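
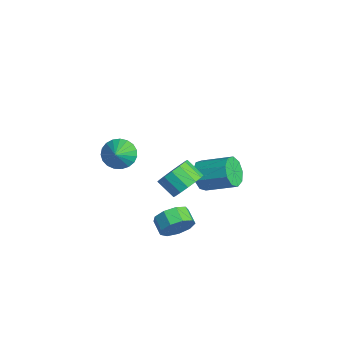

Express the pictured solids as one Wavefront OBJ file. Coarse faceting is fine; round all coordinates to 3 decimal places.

v 1.092 0.785 -2.374
v 1.641 -0.15 -2.563
v 0.777 -0.82 -1.754
v 0.228 0.115 -1.566
v 1.891 0.079 -2.105
v 1.027 -0.591 -1.297
v 1.928 0.497 -1.72
v 1.064 -0.174 -0.911
v 1.741 0.992 -1.51
v 0.876 0.321 -0.702
v 1.379 1.431 -1.532
v 0.515 0.761 -0.723
v 0.941 1.698 -1.779
v 0.077 1.028 -0.971
v 0.543 1.72 -2.186
v -0.321 1.05 -1.377
v 0.293 1.491 -2.643
v -0.571 0.821 -1.835
v 0.256 1.074 -3.029
v -0.608 0.403 -2.22
v 0.444 0.579 -3.238
v -0.421 -0.092 -2.43
v 0.805 0.139 -3.217
v -0.059 -0.531 -2.408
v 1.243 -0.128 -2.969
v 0.379 -0.798 -2.161
v 4.267 -0.818 -2.948
v 4.682 -1.345 -2.166
v 3.768 -1.45 -1.751
v 3.353 -0.922 -2.532
v 4.673 -0.657 -2.014
v 3.758 -0.762 -1.599
v 4.473 -0.044 -2.299
v 3.559 -0.149 -1.884
v 4.177 0.207 -2.887
v 3.263 0.102 -2.472
v 3.924 -0.022 -3.504
v 3.009 -0.126 -3.088
v 3.831 -0.622 -3.86
v 2.916 -0.727 -3.445
v 3.942 -1.314 -3.789
v 3.027 -1.419 -3.374
v 4.206 -1.774 -3.325
v 3.291 -1.879 -2.91
v 4.498 -1.786 -2.684
v 3.583 -1.891 -2.269
v 2.987 -3.65 2.958
v 3.591 -2.99 2.584
v 4.153 -4.17 3.922
v 3.426 -2.788 2.892
v 3.186 -2.735 3.211
v 2.911 -2.84 3.487
v 2.649 -3.086 3.671
v 2.446 -3.429 3.732
v 2.336 -3.81 3.659
v 2.339 -4.164 3.465
v 2.454 -4.428 3.183
v 2.661 -4.558 2.862
v 2.924 -4.532 2.558
v 3.199 -4.352 2.323
v 3.436 -4.051 2.198
v 3.596 -3.681 2.204
v 3.651 -3.306 2.34
v -1.375 2.37 -3.826
v -0.757 2.401 -4.674
v 0.334 3.941 -3.822
v -0.285 3.91 -2.974
v -1.315 2.844 -4.761
v -0.225 4.384 -3.909
v -1.901 3.066 -4.41
v -0.811 4.606 -3.559
v -2.242 2.962 -3.786
v -1.151 4.502 -2.935
v -2.176 2.581 -3.181
v -1.086 4.121 -2.329
v -1.736 2.101 -2.877
v -0.646 3.641 -2.026
v -1.127 1.747 -3.017
v -0.037 3.287 -2.166
v -0.634 1.685 -3.536
v 0.456 3.225 -2.684
v -0.488 1.943 -4.19
v 0.603 3.483 -3.339
f 2 1 5
f 2 5 3
f 3 5 6
f 3 6 4
f 5 1 7
f 5 7 6
f 6 7 8
f 6 8 4
f 7 1 9
f 7 9 8
f 8 9 10
f 8 10 4
f 9 1 11
f 9 11 10
f 10 11 12
f 10 12 4
f 11 1 13
f 11 13 12
f 12 13 14
f 12 14 4
f 13 1 15
f 13 15 14
f 14 15 16
f 14 16 4
f 15 1 17
f 15 17 16
f 16 17 18
f 16 18 4
f 17 1 19
f 17 19 18
f 18 19 20
f 18 20 4
f 19 1 21
f 19 21 20
f 20 21 22
f 20 22 4
f 21 1 23
f 21 23 22
f 22 23 24
f 22 24 4
f 23 1 25
f 23 25 24
f 24 25 26
f 24 26 4
f 25 1 2
f 25 2 26
f 26 2 3
f 26 3 4
f 28 27 31
f 28 31 29
f 29 31 32
f 29 32 30
f 31 27 33
f 31 33 32
f 32 33 34
f 32 34 30
f 33 27 35
f 33 35 34
f 34 35 36
f 34 36 30
f 35 27 37
f 35 37 36
f 36 37 38
f 36 38 30
f 37 27 39
f 37 39 38
f 38 39 40
f 38 40 30
f 39 27 41
f 39 41 40
f 40 41 42
f 40 42 30
f 41 27 43
f 41 43 42
f 42 43 44
f 42 44 30
f 43 27 45
f 43 45 44
f 44 45 46
f 44 46 30
f 45 27 28
f 45 28 46
f 46 28 29
f 46 29 30
f 48 47 50
f 48 50 49
f 50 47 51
f 50 51 49
f 51 47 52
f 51 52 49
f 52 47 53
f 52 53 49
f 53 47 54
f 53 54 49
f 54 47 55
f 54 55 49
f 55 47 56
f 55 56 49
f 56 47 57
f 56 57 49
f 57 47 58
f 57 58 49
f 58 47 59
f 58 59 49
f 59 47 60
f 59 60 49
f 60 47 61
f 60 61 49
f 61 47 62
f 61 62 49
f 62 47 63
f 62 63 49
f 63 47 48
f 63 48 49
f 65 64 68
f 65 68 66
f 66 68 69
f 66 69 67
f 68 64 70
f 68 70 69
f 69 70 71
f 69 71 67
f 70 64 72
f 70 72 71
f 71 72 73
f 71 73 67
f 72 64 74
f 72 74 73
f 73 74 75
f 73 75 67
f 74 64 76
f 74 76 75
f 75 76 77
f 75 77 67
f 76 64 78
f 76 78 77
f 77 78 79
f 77 79 67
f 78 64 80
f 78 80 79
f 79 80 81
f 79 81 67
f 80 64 82
f 80 82 81
f 81 82 83
f 81 83 67
f 82 64 65
f 82 65 83
f 83 65 66
f 83 66 67



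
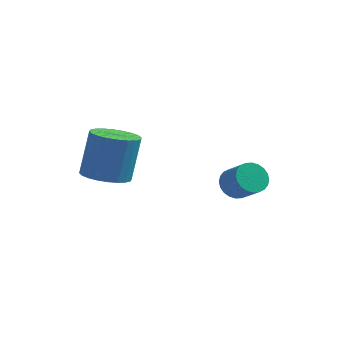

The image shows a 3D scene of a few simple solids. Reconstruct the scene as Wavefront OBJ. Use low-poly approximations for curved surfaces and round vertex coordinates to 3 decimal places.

v -0.732 -4.17 -0.783
v 0.064 -4.193 -0.86
v 0.228 -3.673 0.687
v -0.568 -3.65 0.763
v 0.002 -3.902 -0.952
v 0.166 -3.381 0.595
v -0.171 -3.65 -1.018
v -0.007 -3.13 0.529
v -0.43 -3.479 -1.048
v -0.266 -2.958 0.498
v -0.735 -3.412 -1.038
v -0.571 -2.891 0.508
v -1.039 -3.461 -0.99
v -0.875 -2.94 0.557
v -1.297 -3.618 -0.909
v -1.133 -3.097 0.637
v -1.468 -3.859 -0.81
v -1.304 -3.338 0.736
v -1.528 -4.147 -0.707
v -1.364 -3.627 0.84
v -1.466 -4.439 -0.615
v -1.302 -3.918 0.932
v -1.293 -4.69 -0.549
v -1.129 -4.17 0.998
v -1.034 -4.862 -0.518
v -0.87 -4.341 1.028
v -0.729 -4.929 -0.528
v -0.565 -4.408 1.018
v -0.425 -4.88 -0.577
v -0.261 -4.359 0.97
v -0.167 -4.723 -0.657
v -0.003 -4.202 0.889
v 0.004 -4.482 -0.756
v 0.168 -3.961 0.79
v 2.472 -0.898 -2.49
v 2.874 -0.957 -2.931
v 3.53 -1.421 -2.272
v 3.128 -1.362 -1.83
v 2.933 -0.748 -2.843
v 3.589 -1.212 -2.184
v 2.922 -0.562 -2.702
v 3.578 -1.026 -2.042
v 2.842 -0.428 -2.528
v 3.499 -0.891 -1.868
v 2.706 -0.364 -2.348
v 3.363 -0.828 -1.688
v 2.534 -0.382 -2.19
v 3.191 -0.846 -1.53
v 2.353 -0.479 -2.077
v 3.01 -0.943 -1.418
v 2.19 -0.639 -2.028
v 2.847 -1.103 -1.368
v 2.07 -0.839 -2.048
v 2.726 -1.303 -1.389
v 2.011 -1.048 -2.136
v 2.667 -1.512 -1.477
v 2.022 -1.234 -2.278
v 2.678 -1.698 -1.618
v 2.101 -1.369 -2.452
v 2.758 -1.832 -1.792
v 2.237 -1.432 -2.632
v 2.894 -1.896 -1.972
v 2.409 -1.414 -2.79
v 3.066 -1.878 -2.13
v 2.59 -1.317 -2.902
v 3.247 -1.781 -2.243
v 2.753 -1.157 -2.952
v 3.41 -1.621 -2.292
f 2 1 5
f 2 5 3
f 3 5 6
f 3 6 4
f 5 1 7
f 5 7 6
f 6 7 8
f 6 8 4
f 7 1 9
f 7 9 8
f 8 9 10
f 8 10 4
f 9 1 11
f 9 11 10
f 10 11 12
f 10 12 4
f 11 1 13
f 11 13 12
f 12 13 14
f 12 14 4
f 13 1 15
f 13 15 14
f 14 15 16
f 14 16 4
f 15 1 17
f 15 17 16
f 16 17 18
f 16 18 4
f 17 1 19
f 17 19 18
f 18 19 20
f 18 20 4
f 19 1 21
f 19 21 20
f 20 21 22
f 20 22 4
f 21 1 23
f 21 23 22
f 22 23 24
f 22 24 4
f 23 1 25
f 23 25 24
f 24 25 26
f 24 26 4
f 25 1 27
f 25 27 26
f 26 27 28
f 26 28 4
f 27 1 29
f 27 29 28
f 28 29 30
f 28 30 4
f 29 1 31
f 29 31 30
f 30 31 32
f 30 32 4
f 31 1 33
f 31 33 32
f 32 33 34
f 32 34 4
f 33 1 2
f 33 2 34
f 34 2 3
f 34 3 4
f 36 35 39
f 36 39 37
f 37 39 40
f 37 40 38
f 39 35 41
f 39 41 40
f 40 41 42
f 40 42 38
f 41 35 43
f 41 43 42
f 42 43 44
f 42 44 38
f 43 35 45
f 43 45 44
f 44 45 46
f 44 46 38
f 45 35 47
f 45 47 46
f 46 47 48
f 46 48 38
f 47 35 49
f 47 49 48
f 48 49 50
f 48 50 38
f 49 35 51
f 49 51 50
f 50 51 52
f 50 52 38
f 51 35 53
f 51 53 52
f 52 53 54
f 52 54 38
f 53 35 55
f 53 55 54
f 54 55 56
f 54 56 38
f 55 35 57
f 55 57 56
f 56 57 58
f 56 58 38
f 57 35 59
f 57 59 58
f 58 59 60
f 58 60 38
f 59 35 61
f 59 61 60
f 60 61 62
f 60 62 38
f 61 35 63
f 61 63 62
f 62 63 64
f 62 64 38
f 63 35 65
f 63 65 64
f 64 65 66
f 64 66 38
f 65 35 67
f 65 67 66
f 66 67 68
f 66 68 38
f 67 35 36
f 67 36 68
f 68 36 37
f 68 37 38



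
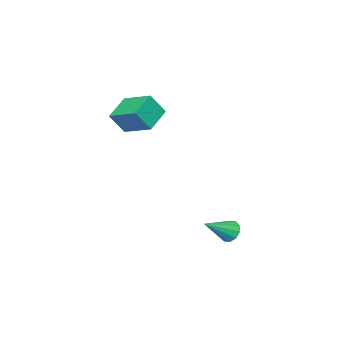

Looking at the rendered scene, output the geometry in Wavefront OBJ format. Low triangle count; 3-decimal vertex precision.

v 0.329 -2.199 0.946
v 0.904 -2.625 2.031
v 0.34 -0.605 1.566
v 0.915 -1.032 2.651
v 1.665 -1.968 0.329
v 2.24 -2.395 1.414
v 1.676 -0.375 0.949
v 2.251 -0.801 2.034
v 1.278 3.886 -4.426
v 1.608 3.811 -4.958
v 2.622 3.454 -3.534
v 1.649 4.181 -4.842
v 1.548 4.437 -4.567
v 1.345 4.483 -4.238
v 1.116 4.301 -3.981
v 0.949 3.96 -3.895
v 0.907 3.591 -4.011
v 1.008 3.334 -4.286
v 1.211 3.288 -4.615
v 1.441 3.471 -4.872
f 2 4 1
f 5 2 1
f 1 4 3
f 3 5 1
f 2 8 4
f 6 2 5
f 6 8 2
f 4 8 3
f 7 5 3
f 3 8 7
f 7 6 5
f 8 6 7
f 10 9 12
f 10 12 11
f 12 9 13
f 12 13 11
f 13 9 14
f 13 14 11
f 14 9 15
f 14 15 11
f 15 9 16
f 15 16 11
f 16 9 17
f 16 17 11
f 17 9 18
f 17 18 11
f 18 9 19
f 18 19 11
f 19 9 20
f 19 20 11
f 20 9 10
f 20 10 11



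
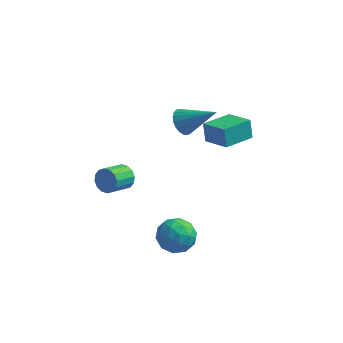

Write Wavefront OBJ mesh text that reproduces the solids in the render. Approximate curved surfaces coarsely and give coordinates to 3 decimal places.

v -2.028 3.168 -0.171
v -1.584 3.026 -0.796
v -0.352 3.192 1.011
v -1.592 3.35 -0.792
v -1.675 3.643 -0.68
v -1.819 3.854 -0.48
v -1.999 3.946 -0.226
v -2.184 3.904 0.037
v -2.342 3.734 0.264
v -2.446 3.467 0.416
v -2.477 3.148 0.467
v -2.43 2.833 0.407
v -2.314 2.575 0.247
v -2.148 2.421 0.016
v -1.962 2.395 -0.249
v -1.787 2.503 -0.499
v -1.653 2.726 -0.693
v -3.505 -1.261 -0.904
v -3.081 -1.217 -0.361
v -3.571 -2.256 0.106
v -3.995 -2.299 -0.436
v -3.373 -1.036 -0.265
v -3.864 -2.074 0.202
v -3.701 -0.915 -0.34
v -4.191 -1.953 0.127
v -3.976 -0.886 -0.566
v -4.466 -1.925 -0.099
v -4.125 -0.958 -0.882
v -4.615 -1.997 -0.415
v -4.107 -1.111 -1.205
v -4.598 -2.15 -0.738
v -3.929 -1.304 -1.446
v -4.419 -2.343 -0.979
v -3.636 -1.486 -1.542
v -4.127 -2.524 -1.075
v -3.309 -1.607 -1.467
v -3.799 -2.645 -1
v -3.034 -1.635 -1.241
v -3.524 -2.674 -0.774
v -2.885 -1.563 -0.925
v -3.375 -2.602 -0.458
v -2.902 -1.41 -0.602
v -3.393 -2.449 -0.135
v -0.063 -2.462 -2.134
v 0.567 -2.952 -2.752
v -1.327 -2.908 -3.068
v -0.697 -3.398 -3.686
v -0.861 -3.746 -2.753
v -0.08 -3.471 -2.176
v -0.68 -2.389 -3.644
v 0.101 -2.114 -3.067
v 0.185 -2.907 -3.685
v 0.074 -3.746 -3.135
v -0.834 -2.114 -2.685
v -0.945 -2.953 -2.135
v 0.363 -2.668 -2.361
v -1.123 -3.192 -3.459
v -1.219 -3.397 -2.911
v -0.849 -3.685 -3.274
v -0.017 -2.973 -2.022
v 0.353 -3.261 -2.385
v -0.486 -3.727 -2.386
v -1.113 -2.599 -3.435
v -0.743 -2.887 -3.798
v 0.089 -2.175 -2.546
v 0.459 -2.463 -2.909
v -0.274 -2.133 -3.434
v 0.509 -2.93 -3.273
v -0.234 -3.191 -3.822
v -0.224 -2.599 -3.797
v 0.235 -2.437 -3.458
v 0.443 -3.422 -2.949
v -0.299 -3.684 -3.498
v -0.396 -3.889 -2.95
v 0.063 -3.727 -2.61
v 0.219 -3.396 -3.498
v -0.461 -2.176 -2.322
v -1.203 -2.438 -2.871
v -0.823 -2.133 -3.21
v -0.364 -1.971 -2.87
v -0.526 -2.669 -1.998
v -1.269 -2.93 -2.547
v -0.995 -3.423 -2.362
v -0.536 -3.261 -2.023
v -0.979 -2.464 -2.322
v 1.062 0.06 1.433
v 0.854 0.348 2.421
v -0.144 0.728 0.983
v -0.352 1.016 1.971
v 1.912 1.444 1.209
v 1.704 1.732 2.197
v 0.706 2.112 0.759
v 0.498 2.4 1.747
f 2 1 4
f 2 4 3
f 4 1 5
f 4 5 3
f 5 1 6
f 5 6 3
f 6 1 7
f 6 7 3
f 7 1 8
f 7 8 3
f 8 1 9
f 8 9 3
f 9 1 10
f 9 10 3
f 10 1 11
f 10 11 3
f 11 1 12
f 11 12 3
f 12 1 13
f 12 13 3
f 13 1 14
f 13 14 3
f 14 1 15
f 14 15 3
f 15 1 16
f 15 16 3
f 16 1 17
f 16 17 3
f 17 1 2
f 17 2 3
f 19 18 22
f 19 22 20
f 20 22 23
f 20 23 21
f 22 18 24
f 22 24 23
f 23 24 25
f 23 25 21
f 24 18 26
f 24 26 25
f 25 26 27
f 25 27 21
f 26 18 28
f 26 28 27
f 27 28 29
f 27 29 21
f 28 18 30
f 28 30 29
f 29 30 31
f 29 31 21
f 30 18 32
f 30 32 31
f 31 32 33
f 31 33 21
f 32 18 34
f 32 34 33
f 33 34 35
f 33 35 21
f 34 18 36
f 34 36 35
f 35 36 37
f 35 37 21
f 36 18 38
f 36 38 37
f 37 38 39
f 37 39 21
f 38 18 40
f 38 40 39
f 39 40 41
f 39 41 21
f 40 18 42
f 40 42 41
f 41 42 43
f 41 43 21
f 42 18 19
f 42 19 43
f 43 19 20
f 43 20 21
f 44 81 60
f 81 55 84
f 60 84 49
f 81 84 60
f 44 60 56
f 60 49 61
f 56 61 45
f 60 61 56
f 44 56 65
f 56 45 66
f 65 66 51
f 56 66 65
f 44 65 77
f 65 51 80
f 77 80 54
f 65 80 77
f 44 77 81
f 77 54 85
f 81 85 55
f 77 85 81
f 45 61 72
f 61 49 75
f 72 75 53
f 61 75 72
f 49 84 62
f 84 55 83
f 62 83 48
f 84 83 62
f 55 85 82
f 85 54 78
f 82 78 46
f 85 78 82
f 54 80 79
f 80 51 67
f 79 67 50
f 80 67 79
f 51 66 71
f 66 45 68
f 71 68 52
f 66 68 71
f 47 73 59
f 73 53 74
f 59 74 48
f 73 74 59
f 47 59 57
f 59 48 58
f 57 58 46
f 59 58 57
f 47 57 64
f 57 46 63
f 64 63 50
f 57 63 64
f 47 64 69
f 64 50 70
f 69 70 52
f 64 70 69
f 47 69 73
f 69 52 76
f 73 76 53
f 69 76 73
f 48 74 62
f 74 53 75
f 62 75 49
f 74 75 62
f 46 58 82
f 58 48 83
f 82 83 55
f 58 83 82
f 50 63 79
f 63 46 78
f 79 78 54
f 63 78 79
f 52 70 71
f 70 50 67
f 71 67 51
f 70 67 71
f 53 76 72
f 76 52 68
f 72 68 45
f 76 68 72
f 87 89 86
f 90 87 86
f 86 89 88
f 88 90 86
f 87 93 89
f 91 87 90
f 91 93 87
f 89 93 88
f 92 90 88
f 88 93 92
f 92 91 90
f 93 91 92



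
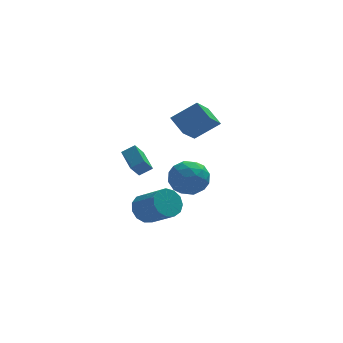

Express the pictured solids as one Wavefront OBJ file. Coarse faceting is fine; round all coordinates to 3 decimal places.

v -2.19 1.182 -0.691
v -2.685 0.8 0.09
v -2.451 2.476 -0.223
v -2.946 2.094 0.557
v -1.494 1.166 -0.257
v -1.989 0.784 0.523
v -1.755 2.46 0.21
v -2.25 2.078 0.991
v -1.859 1.117 -3.124
v -1.146 1.682 -3.096
v -0.227 0.467 -2.028
v -0.941 -0.097 -2.056
v -1.444 1.806 -2.698
v -0.526 0.591 -1.63
v -1.874 1.712 -2.435
v -0.956 0.497 -1.367
v -2.299 1.429 -2.391
v -1.381 0.214 -1.323
v -2.585 1.047 -2.58
v -1.667 -0.168 -1.512
v -2.64 0.688 -2.941
v -1.722 -0.527 -1.873
v -2.447 0.465 -3.361
v -1.529 -0.75 -2.293
v -2.068 0.449 -3.705
v -1.149 -0.766 -2.637
v -1.622 0.646 -3.865
v -0.704 -0.569 -2.797
v -1.251 0.992 -3.789
v -0.333 -0.223 -2.722
v -1.074 1.378 -3.503
v -0.156 0.163 -2.435
v -0.281 -0.132 -0.471
v 0.761 -0.367 -0.153
v -0.881 -1.573 0.433
v 0.161 -1.808 0.751
v -0.356 -0.907 1.156
v 0.016 -0.017 0.598
v -0.136 -1.923 -0.318
v 0.236 -1.033 -0.876
v 0.851 -1.474 -0.058
v 0.715 -0.846 0.852
v -0.835 -1.094 -0.572
v -0.971 -0.466 0.338
v 0.293 -0.123 -0.391
v -0.413 -1.817 0.671
v -0.716 -1.287 0.909
v -0.104 -1.426 1.096
v -0.145 0.083 0.05
v 0.467 -0.056 0.237
v -0.189 -0.373 1.006
v -0.587 -1.884 0.043
v 0.025 -2.023 0.23
v -0.016 -0.514 -0.816
v 0.596 -0.653 -0.629
v 0.069 -1.567 -0.726
v 0.958 -0.912 -0.149
v 0.605 -1.759 0.382
v 0.431 -1.827 -0.246
v 0.649 -1.303 -0.574
v 0.878 -0.543 0.387
v 0.525 -1.39 0.918
v 0.222 -0.86 1.156
v 0.44 -0.337 0.828
v 0.931 -1.194 0.442
v -0.645 -0.55 -0.638
v -0.998 -1.397 -0.107
v -0.56 -1.603 -0.548
v -0.342 -1.08 -0.876
v -0.725 -0.181 -0.102
v -1.078 -1.028 0.429
v -0.769 -0.637 0.854
v -0.551 -0.113 0.526
v -1.051 -0.746 -0.162
v 1.134 -0.085 3.759
v 0.656 0.772 4.431
v -0.2 -0.093 2.821
v -0.678 0.764 3.494
v 1.978 1.336 2.546
v 1.5 2.193 3.219
v 0.644 1.328 1.609
v 0.166 2.185 2.281
f 2 4 1
f 5 2 1
f 1 4 3
f 3 5 1
f 2 8 4
f 6 2 5
f 6 8 2
f 4 8 3
f 7 5 3
f 3 8 7
f 7 6 5
f 8 6 7
f 10 9 13
f 10 13 11
f 11 13 14
f 11 14 12
f 13 9 15
f 13 15 14
f 14 15 16
f 14 16 12
f 15 9 17
f 15 17 16
f 16 17 18
f 16 18 12
f 17 9 19
f 17 19 18
f 18 19 20
f 18 20 12
f 19 9 21
f 19 21 20
f 20 21 22
f 20 22 12
f 21 9 23
f 21 23 22
f 22 23 24
f 22 24 12
f 23 9 25
f 23 25 24
f 24 25 26
f 24 26 12
f 25 9 27
f 25 27 26
f 26 27 28
f 26 28 12
f 27 9 29
f 27 29 28
f 28 29 30
f 28 30 12
f 29 9 31
f 29 31 30
f 30 31 32
f 30 32 12
f 31 9 10
f 31 10 32
f 32 10 11
f 32 11 12
f 33 70 49
f 70 44 73
f 49 73 38
f 70 73 49
f 33 49 45
f 49 38 50
f 45 50 34
f 49 50 45
f 33 45 54
f 45 34 55
f 54 55 40
f 45 55 54
f 33 54 66
f 54 40 69
f 66 69 43
f 54 69 66
f 33 66 70
f 66 43 74
f 70 74 44
f 66 74 70
f 34 50 61
f 50 38 64
f 61 64 42
f 50 64 61
f 38 73 51
f 73 44 72
f 51 72 37
f 73 72 51
f 44 74 71
f 74 43 67
f 71 67 35
f 74 67 71
f 43 69 68
f 69 40 56
f 68 56 39
f 69 56 68
f 40 55 60
f 55 34 57
f 60 57 41
f 55 57 60
f 36 62 48
f 62 42 63
f 48 63 37
f 62 63 48
f 36 48 46
f 48 37 47
f 46 47 35
f 48 47 46
f 36 46 53
f 46 35 52
f 53 52 39
f 46 52 53
f 36 53 58
f 53 39 59
f 58 59 41
f 53 59 58
f 36 58 62
f 58 41 65
f 62 65 42
f 58 65 62
f 37 63 51
f 63 42 64
f 51 64 38
f 63 64 51
f 35 47 71
f 47 37 72
f 71 72 44
f 47 72 71
f 39 52 68
f 52 35 67
f 68 67 43
f 52 67 68
f 41 59 60
f 59 39 56
f 60 56 40
f 59 56 60
f 42 65 61
f 65 41 57
f 61 57 34
f 65 57 61
f 76 78 75
f 79 76 75
f 75 78 77
f 77 79 75
f 76 82 78
f 80 76 79
f 80 82 76
f 78 82 77
f 81 79 77
f 77 82 81
f 81 80 79
f 82 80 81



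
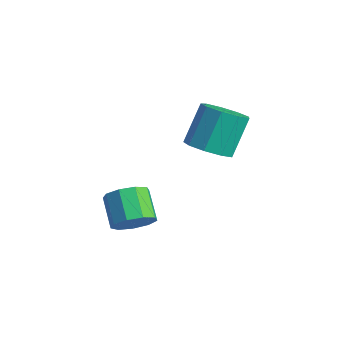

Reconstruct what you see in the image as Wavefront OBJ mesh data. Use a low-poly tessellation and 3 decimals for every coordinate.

v 2.256 -2.292 -3.004
v 2.868 -2.248 -2.24
v 1.657 -1.845 -1.292
v 1.044 -1.888 -2.056
v 2.833 -1.65 -2.54
v 1.621 -1.246 -1.592
v 2.527 -1.351 -3.057
v 1.316 -0.948 -2.109
v 2.095 -1.493 -3.549
v 0.883 -1.09 -2.601
v 1.738 -2.009 -3.786
v 0.526 -1.605 -2.838
v 1.623 -2.656 -3.657
v 0.412 -2.253 -2.71
v 1.804 -3.133 -3.223
v 0.593 -2.73 -2.275
v 2.197 -3.217 -2.686
v 0.985 -2.813 -1.738
v 2.617 -2.867 -2.298
v 1.405 -2.464 -1.35
v 3.007 0.82 0.747
v 3.944 1.32 0.624
v 3.591 2.401 2.33
v 2.653 1.9 2.453
v 3.416 1.691 0.28
v 3.063 2.772 1.985
v 2.696 1.654 0.154
v 2.343 2.735 1.86
v 2.121 1.227 0.306
v 1.768 2.308 2.011
v 1.961 0.609 0.664
v 1.608 1.69 2.37
v 2.29 0.09 1.061
v 1.937 1.171 2.767
v 2.954 -0.088 1.311
v 2.601 0.993 3.017
v 3.643 0.159 1.298
v 3.29 1.24 3.003
v 4.034 0.715 1.026
v 3.681 1.796 2.732
f 2 1 5
f 2 5 3
f 3 5 6
f 3 6 4
f 5 1 7
f 5 7 6
f 6 7 8
f 6 8 4
f 7 1 9
f 7 9 8
f 8 9 10
f 8 10 4
f 9 1 11
f 9 11 10
f 10 11 12
f 10 12 4
f 11 1 13
f 11 13 12
f 12 13 14
f 12 14 4
f 13 1 15
f 13 15 14
f 14 15 16
f 14 16 4
f 15 1 17
f 15 17 16
f 16 17 18
f 16 18 4
f 17 1 19
f 17 19 18
f 18 19 20
f 18 20 4
f 19 1 2
f 19 2 20
f 20 2 3
f 20 3 4
f 22 21 25
f 22 25 23
f 23 25 26
f 23 26 24
f 25 21 27
f 25 27 26
f 26 27 28
f 26 28 24
f 27 21 29
f 27 29 28
f 28 29 30
f 28 30 24
f 29 21 31
f 29 31 30
f 30 31 32
f 30 32 24
f 31 21 33
f 31 33 32
f 32 33 34
f 32 34 24
f 33 21 35
f 33 35 34
f 34 35 36
f 34 36 24
f 35 21 37
f 35 37 36
f 36 37 38
f 36 38 24
f 37 21 39
f 37 39 38
f 38 39 40
f 38 40 24
f 39 21 22
f 39 22 40
f 40 22 23
f 40 23 24



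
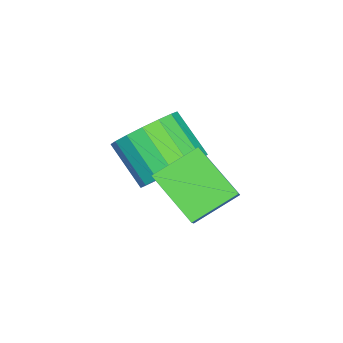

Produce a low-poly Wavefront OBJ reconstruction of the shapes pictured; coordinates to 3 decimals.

v 0.71 -2.623 -2.331
v 1.073 -2.112 -1.539
v 0.434 -3.146 -0.578
v 0.07 -3.657 -1.369
v 0.639 -1.914 -1.615
v -0 -2.948 -0.654
v 0.221 -1.878 -1.854
v -0.419 -2.913 -0.893
v -0.085 -2.013 -2.203
v -0.725 -3.047 -1.242
v -0.209 -2.288 -2.581
v -0.849 -3.322 -1.62
v -0.123 -2.639 -2.902
v -0.762 -3.673 -1.941
v 0.154 -2.987 -3.092
v -0.485 -4.021 -2.131
v 0.559 -3.251 -3.107
v -0.081 -4.285 -2.146
v 0.998 -3.371 -2.944
v 0.358 -4.406 -1.983
v 1.371 -3.32 -2.641
v 0.731 -4.355 -1.68
v 1.593 -3.109 -2.267
v 0.953 -4.144 -1.306
v 1.612 -2.787 -1.907
v 0.972 -3.821 -0.946
v 1.425 -2.427 -1.644
v 0.785 -3.462 -0.683
v 2.845 -1.426 -2.181
v 2.164 -2.678 -1.292
v 1.974 -0.501 -1.547
v 1.292 -1.753 -0.658
v 3.408 -1.307 -1.582
v 2.726 -2.559 -0.693
v 2.536 -0.382 -0.948
v 1.855 -1.634 -0.059
f 2 1 5
f 2 5 3
f 3 5 6
f 3 6 4
f 5 1 7
f 5 7 6
f 6 7 8
f 6 8 4
f 7 1 9
f 7 9 8
f 8 9 10
f 8 10 4
f 9 1 11
f 9 11 10
f 10 11 12
f 10 12 4
f 11 1 13
f 11 13 12
f 12 13 14
f 12 14 4
f 13 1 15
f 13 15 14
f 14 15 16
f 14 16 4
f 15 1 17
f 15 17 16
f 16 17 18
f 16 18 4
f 17 1 19
f 17 19 18
f 18 19 20
f 18 20 4
f 19 1 21
f 19 21 20
f 20 21 22
f 20 22 4
f 21 1 23
f 21 23 22
f 22 23 24
f 22 24 4
f 23 1 25
f 23 25 24
f 24 25 26
f 24 26 4
f 25 1 27
f 25 27 26
f 26 27 28
f 26 28 4
f 27 1 2
f 27 2 28
f 28 2 3
f 28 3 4
f 30 32 29
f 33 30 29
f 29 32 31
f 31 33 29
f 30 36 32
f 34 30 33
f 34 36 30
f 32 36 31
f 35 33 31
f 31 36 35
f 35 34 33
f 36 34 35



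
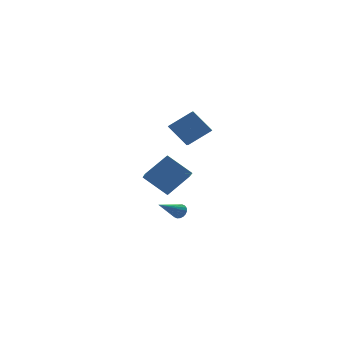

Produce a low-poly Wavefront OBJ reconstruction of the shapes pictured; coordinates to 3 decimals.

v -4.981 -1.14 -0.652
v -5.042 -2.141 0.025
v -3.505 -0.472 0.469
v -3.566 -1.473 1.146
v -3.674 -2.027 -1.846
v -3.735 -3.028 -1.169
v -2.198 -1.359 -0.725
v -2.259 -2.36 -0.048
v -2.418 0.453 -4.394
v -2.213 0.678 -3.924
v -3.902 -0.473 -3.306
v -2.377 0.849 -4.001
v -2.548 0.942 -4.155
v -2.694 0.939 -4.357
v -2.786 0.839 -4.567
v -2.804 0.662 -4.742
v -2.746 0.445 -4.848
v -2.623 0.228 -4.865
v -2.46 0.057 -4.788
v -2.288 -0.037 -4.633
v -2.142 -0.033 -4.431
v -2.051 0.067 -4.222
v -2.032 0.243 -4.047
v -2.09 0.461 -3.94
v -3.745 -2.744 4.027
v -2.289 -2.611 5.026
v -3.39 -0.782 3.249
v -1.935 -0.649 4.247
v -2.765 -3.451 2.693
v -1.31 -3.318 3.691
v -2.411 -1.489 1.914
v -0.955 -1.356 2.913
f 2 4 1
f 5 2 1
f 1 4 3
f 3 5 1
f 2 8 4
f 6 2 5
f 6 8 2
f 4 8 3
f 7 5 3
f 3 8 7
f 7 6 5
f 8 6 7
f 10 9 12
f 10 12 11
f 12 9 13
f 12 13 11
f 13 9 14
f 13 14 11
f 14 9 15
f 14 15 11
f 15 9 16
f 15 16 11
f 16 9 17
f 16 17 11
f 17 9 18
f 17 18 11
f 18 9 19
f 18 19 11
f 19 9 20
f 19 20 11
f 20 9 21
f 20 21 11
f 21 9 22
f 21 22 11
f 22 9 23
f 22 23 11
f 23 9 24
f 23 24 11
f 24 9 10
f 24 10 11
f 26 28 25
f 29 26 25
f 25 28 27
f 27 29 25
f 26 32 28
f 30 26 29
f 30 32 26
f 28 32 27
f 31 29 27
f 27 32 31
f 31 30 29
f 32 30 31



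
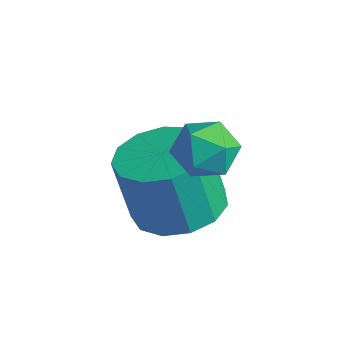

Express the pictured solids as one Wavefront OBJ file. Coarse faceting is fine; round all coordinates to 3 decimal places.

v -0.45 -2.733 3.431
v 0.029 -3.046 3.698
v -1.049 -2.974 4.222
v -0.57 -3.287 4.489
v -0.55 -2.658 4.444
v -0.18 -2.509 3.955
v -0.84 -3.511 3.965
v -0.47 -3.362 3.476
v -0.212 -3.526 4.028
v -0.033 -2.999 4.324
v -0.987 -3.021 3.596
v -0.808 -2.494 3.892
v -1.123 -3.034 1.887
v -0.467 -2.518 2.096
v -0.782 -2.67 3.462
v -1.437 -3.186 3.253
v -0.854 -2.231 2.039
v -1.168 -2.384 3.405
v -1.326 -2.199 1.933
v -1.64 -2.352 3.299
v -1.733 -2.433 1.814
v -2.048 -2.585 3.18
v -1.947 -2.857 1.717
v -2.261 -3.009 3.083
v -1.899 -3.337 1.674
v -2.213 -3.49 3.04
v -1.604 -3.721 1.699
v -1.919 -3.874 3.065
v -1.157 -3.887 1.784
v -1.472 -4.039 3.15
v -0.699 -3.782 1.901
v -1.013 -3.934 3.267
v -0.375 -3.439 2.014
v -0.69 -3.592 3.38
v -0.289 -2.968 2.086
v -0.603 -3.121 3.452
f 1 12 6
f 1 6 2
f 1 2 8
f 1 8 11
f 1 11 12
f 2 6 10
f 6 12 5
f 12 11 3
f 11 8 7
f 8 2 9
f 4 10 5
f 4 5 3
f 4 3 7
f 4 7 9
f 4 9 10
f 5 10 6
f 3 5 12
f 7 3 11
f 9 7 8
f 10 9 2
f 14 13 17
f 14 17 15
f 15 17 18
f 15 18 16
f 17 13 19
f 17 19 18
f 18 19 20
f 18 20 16
f 19 13 21
f 19 21 20
f 20 21 22
f 20 22 16
f 21 13 23
f 21 23 22
f 22 23 24
f 22 24 16
f 23 13 25
f 23 25 24
f 24 25 26
f 24 26 16
f 25 13 27
f 25 27 26
f 26 27 28
f 26 28 16
f 27 13 29
f 27 29 28
f 28 29 30
f 28 30 16
f 29 13 31
f 29 31 30
f 30 31 32
f 30 32 16
f 31 13 33
f 31 33 32
f 32 33 34
f 32 34 16
f 33 13 35
f 33 35 34
f 34 35 36
f 34 36 16
f 35 13 14
f 35 14 36
f 36 14 15
f 36 15 16



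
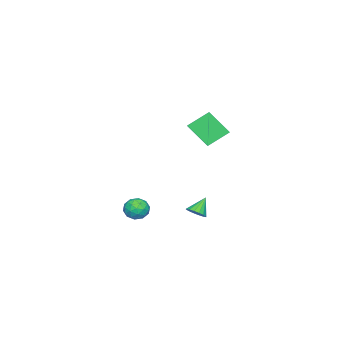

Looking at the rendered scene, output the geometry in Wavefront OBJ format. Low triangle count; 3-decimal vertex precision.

v -2.368 1.384 -2.785
v -2.01 1.729 -2.551
v -3.052 1.556 -1.995
v -2.153 1.884 -2.709
v -2.345 1.924 -2.884
v -2.543 1.841 -3.037
v -2.7 1.652 -3.132
v -2.782 1.402 -3.147
v -2.768 1.148 -3.08
v -2.663 0.948 -2.946
v -2.49 0.848 -2.774
v -2.289 0.87 -2.605
v -2.106 1.01 -2.478
v -1.984 1.236 -2.421
v -1.949 1.495 -2.447
v -3.009 -1.553 -3.558
v -2.559 -1.871 -3.997
v -3.401 -2.569 -3.223
v -2.951 -2.887 -3.662
v -2.709 -2.549 -3.094
v -2.467 -1.921 -3.3
v -3.493 -2.519 -3.92
v -3.251 -1.891 -4.126
v -2.859 -2.468 -4.221
v -2.373 -2.486 -3.71
v -3.587 -1.954 -3.51
v -3.101 -1.972 -2.999
v -2.75 -1.622 -3.807
v -3.21 -2.818 -3.413
v -3.068 -2.619 -3.079
v -2.803 -2.806 -3.337
v -2.695 -1.652 -3.397
v -2.431 -1.839 -3.655
v -2.519 -2.238 -3.124
v -3.529 -2.601 -3.565
v -3.265 -2.788 -3.823
v -3.157 -1.634 -3.883
v -2.892 -1.821 -4.141
v -3.441 -2.202 -4.096
v -2.661 -2.16 -4.196
v -2.891 -2.758 -4
v -3.21 -2.541 -4.151
v -3.068 -2.172 -4.272
v -2.376 -2.171 -3.896
v -2.606 -2.769 -3.699
v -2.464 -2.57 -3.365
v -2.322 -2.201 -3.487
v -2.552 -2.522 -4.028
v -3.354 -1.671 -3.521
v -3.584 -2.269 -3.324
v -3.638 -2.239 -3.733
v -3.496 -1.87 -3.855
v -3.069 -1.682 -3.22
v -3.299 -2.28 -3.024
v -2.892 -2.268 -2.948
v -2.75 -1.899 -3.069
v -3.408 -1.918 -3.192
v -3.235 0.442 2.522
v -4.001 1.207 3.278
v -3.258 1.52 1.409
v -4.023 2.285 2.164
v -2.177 0.995 3.036
v -2.942 1.76 3.791
v -2.199 2.073 1.922
v -2.965 2.838 2.678
f 2 1 4
f 2 4 3
f 4 1 5
f 4 5 3
f 5 1 6
f 5 6 3
f 6 1 7
f 6 7 3
f 7 1 8
f 7 8 3
f 8 1 9
f 8 9 3
f 9 1 10
f 9 10 3
f 10 1 11
f 10 11 3
f 11 1 12
f 11 12 3
f 12 1 13
f 12 13 3
f 13 1 14
f 13 14 3
f 14 1 15
f 14 15 3
f 15 1 2
f 15 2 3
f 16 53 32
f 53 27 56
f 32 56 21
f 53 56 32
f 16 32 28
f 32 21 33
f 28 33 17
f 32 33 28
f 16 28 37
f 28 17 38
f 37 38 23
f 28 38 37
f 16 37 49
f 37 23 52
f 49 52 26
f 37 52 49
f 16 49 53
f 49 26 57
f 53 57 27
f 49 57 53
f 17 33 44
f 33 21 47
f 44 47 25
f 33 47 44
f 21 56 34
f 56 27 55
f 34 55 20
f 56 55 34
f 27 57 54
f 57 26 50
f 54 50 18
f 57 50 54
f 26 52 51
f 52 23 39
f 51 39 22
f 52 39 51
f 23 38 43
f 38 17 40
f 43 40 24
f 38 40 43
f 19 45 31
f 45 25 46
f 31 46 20
f 45 46 31
f 19 31 29
f 31 20 30
f 29 30 18
f 31 30 29
f 19 29 36
f 29 18 35
f 36 35 22
f 29 35 36
f 19 36 41
f 36 22 42
f 41 42 24
f 36 42 41
f 19 41 45
f 41 24 48
f 45 48 25
f 41 48 45
f 20 46 34
f 46 25 47
f 34 47 21
f 46 47 34
f 18 30 54
f 30 20 55
f 54 55 27
f 30 55 54
f 22 35 51
f 35 18 50
f 51 50 26
f 35 50 51
f 24 42 43
f 42 22 39
f 43 39 23
f 42 39 43
f 25 48 44
f 48 24 40
f 44 40 17
f 48 40 44
f 59 61 58
f 62 59 58
f 58 61 60
f 60 62 58
f 59 65 61
f 63 59 62
f 63 65 59
f 61 65 60
f 64 62 60
f 60 65 64
f 64 63 62
f 65 63 64



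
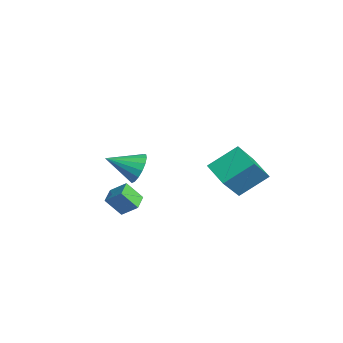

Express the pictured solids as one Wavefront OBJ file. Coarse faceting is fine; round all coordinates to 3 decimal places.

v 1.159 -1.262 -4.424
v 0.895 -2.005 -3.481
v 0.325 -0.804 -4.298
v 0.06 -1.548 -3.354
v 1.64 -0.572 -3.746
v 1.375 -1.316 -2.802
v 0.805 -0.115 -3.619
v 0.541 -0.858 -2.676
v -3.103 0.623 -4.07
v -2.687 0.173 -4.808
v -3.457 -0.983 -3.29
v -2.342 0.24 -4.512
v -2.171 0.395 -4.115
v -2.214 0.603 -3.707
v -2.46 0.815 -3.382
v -2.854 0.983 -3.215
v -3.304 1.068 -3.244
v -3.709 1.052 -3.461
v -3.974 0.937 -3.818
v -4.04 0.751 -4.233
v -3.891 0.535 -4.61
v -3.561 0.339 -4.864
v -3.127 0.208 -4.935
v 1.763 3.557 -2.303
v 1.696 5.061 -1.263
v 3.044 3.956 -2.797
v 2.977 5.46 -1.757
v 2.723 2.48 -0.683
v 2.656 3.984 0.357
v 4.004 2.879 -1.177
v 3.937 4.383 -0.137
f 2 4 1
f 5 2 1
f 1 4 3
f 3 5 1
f 2 8 4
f 6 2 5
f 6 8 2
f 4 8 3
f 7 5 3
f 3 8 7
f 7 6 5
f 8 6 7
f 10 9 12
f 10 12 11
f 12 9 13
f 12 13 11
f 13 9 14
f 13 14 11
f 14 9 15
f 14 15 11
f 15 9 16
f 15 16 11
f 16 9 17
f 16 17 11
f 17 9 18
f 17 18 11
f 18 9 19
f 18 19 11
f 19 9 20
f 19 20 11
f 20 9 21
f 20 21 11
f 21 9 22
f 21 22 11
f 22 9 23
f 22 23 11
f 23 9 10
f 23 10 11
f 25 27 24
f 28 25 24
f 24 27 26
f 26 28 24
f 25 31 27
f 29 25 28
f 29 31 25
f 27 31 26
f 30 28 26
f 26 31 30
f 30 29 28
f 31 29 30



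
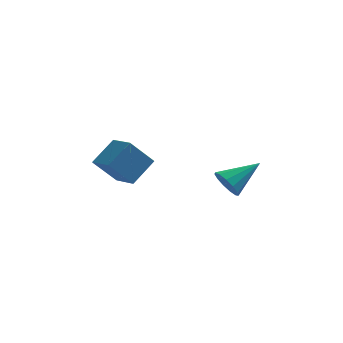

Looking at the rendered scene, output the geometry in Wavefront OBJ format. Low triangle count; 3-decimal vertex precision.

v 0.99 1.714 -1.742
v 1.338 1.758 -2.348
v 2.23 2.446 -0.978
v 1.125 2.088 -2.319
v 0.869 2.3 -2.106
v 0.651 2.326 -1.778
v 0.541 2.157 -1.439
v 0.574 1.848 -1.196
v 0.739 1.497 -1.126
v 0.983 1.214 -1.252
v 1.23 1.09 -1.534
v 1.401 1.165 -1.882
v 1.441 1.413 -2.185
v -3.317 0.979 -0.458
v -2.578 1.778 0.341
v -4.002 1.946 -0.789
v -3.263 2.744 0.01
v -2.437 1.236 -1.53
v -1.698 2.034 -0.731
v -3.122 2.202 -1.861
v -2.383 3.001 -1.062
f 2 1 4
f 2 4 3
f 4 1 5
f 4 5 3
f 5 1 6
f 5 6 3
f 6 1 7
f 6 7 3
f 7 1 8
f 7 8 3
f 8 1 9
f 8 9 3
f 9 1 10
f 9 10 3
f 10 1 11
f 10 11 3
f 11 1 12
f 11 12 3
f 12 1 13
f 12 13 3
f 13 1 2
f 13 2 3
f 15 17 14
f 18 15 14
f 14 17 16
f 16 18 14
f 15 21 17
f 19 15 18
f 19 21 15
f 17 21 16
f 20 18 16
f 16 21 20
f 20 19 18
f 21 19 20



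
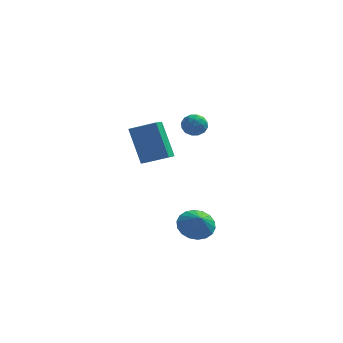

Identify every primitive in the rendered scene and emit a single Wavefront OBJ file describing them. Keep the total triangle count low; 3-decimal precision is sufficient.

v 0.064 -1.73 3.665
v -0.102 -2.624 4.031
v 1.302 -1.762 4.15
v 1.136 -2.656 4.515
v 0.724 -2.564 1.925
v 0.558 -3.458 2.29
v 1.962 -2.596 2.409
v 1.796 -3.49 2.775
v 2.839 -1.42 -2.654
v 3.732 -1.308 -2.889
v 3.121 -2.02 -1.866
v 3.666 -0.995 -2.626
v 3.436 -0.766 -2.369
v 3.088 -0.666 -2.169
v 2.691 -0.716 -2.065
v 2.323 -0.905 -2.077
v 2.057 -1.196 -2.204
v 1.946 -1.531 -2.419
v 2.012 -1.844 -2.682
v 2.242 -2.074 -2.939
v 2.59 -2.173 -3.139
v 2.987 -2.124 -3.243
v 3.356 -1.935 -3.231
v 3.621 -1.644 -3.104
v 2.669 2.34 1.904
v 3.081 1.871 2.182
v 1.799 1.869 2.398
v 2.211 1.4 2.676
v 2.245 2.05 2.883
v 2.783 2.341 2.578
v 2.097 1.399 2.002
v 2.635 1.69 1.697
v 2.728 1.289 2.242
v 2.819 1.692 2.787
v 2.061 2.048 1.793
v 2.152 2.451 2.338
v 2.951 2.147 1.999
v 1.929 1.593 2.581
v 1.949 1.975 2.703
v 2.191 1.699 2.866
v 2.776 2.424 2.233
v 3.018 2.148 2.396
v 2.527 2.253 2.808
v 1.862 1.592 2.184
v 2.104 1.316 2.347
v 2.689 2.041 1.714
v 2.931 1.765 1.877
v 2.353 1.487 1.772
v 2.986 1.529 2.198
v 2.475 1.252 2.489
v 2.408 1.252 2.093
v 2.724 1.423 1.913
v 3.04 1.766 2.518
v 2.528 1.489 2.809
v 2.548 1.871 2.931
v 2.864 2.042 2.751
v 2.832 1.424 2.554
v 2.352 2.251 1.771
v 1.84 1.974 2.062
v 2.016 1.698 1.829
v 2.332 1.869 1.649
v 2.405 2.488 2.091
v 1.894 2.211 2.382
v 2.156 2.317 2.667
v 2.472 2.488 2.487
v 2.048 2.316 2.026
f 2 4 1
f 5 2 1
f 1 4 3
f 3 5 1
f 2 8 4
f 6 2 5
f 6 8 2
f 4 8 3
f 7 5 3
f 3 8 7
f 7 6 5
f 8 6 7
f 10 9 12
f 10 12 11
f 12 9 13
f 12 13 11
f 13 9 14
f 13 14 11
f 14 9 15
f 14 15 11
f 15 9 16
f 15 16 11
f 16 9 17
f 16 17 11
f 17 9 18
f 17 18 11
f 18 9 19
f 18 19 11
f 19 9 20
f 19 20 11
f 20 9 21
f 20 21 11
f 21 9 22
f 21 22 11
f 22 9 23
f 22 23 11
f 23 9 24
f 23 24 11
f 24 9 10
f 24 10 11
f 25 62 41
f 62 36 65
f 41 65 30
f 62 65 41
f 25 41 37
f 41 30 42
f 37 42 26
f 41 42 37
f 25 37 46
f 37 26 47
f 46 47 32
f 37 47 46
f 25 46 58
f 46 32 61
f 58 61 35
f 46 61 58
f 25 58 62
f 58 35 66
f 62 66 36
f 58 66 62
f 26 42 53
f 42 30 56
f 53 56 34
f 42 56 53
f 30 65 43
f 65 36 64
f 43 64 29
f 65 64 43
f 36 66 63
f 66 35 59
f 63 59 27
f 66 59 63
f 35 61 60
f 61 32 48
f 60 48 31
f 61 48 60
f 32 47 52
f 47 26 49
f 52 49 33
f 47 49 52
f 28 54 40
f 54 34 55
f 40 55 29
f 54 55 40
f 28 40 38
f 40 29 39
f 38 39 27
f 40 39 38
f 28 38 45
f 38 27 44
f 45 44 31
f 38 44 45
f 28 45 50
f 45 31 51
f 50 51 33
f 45 51 50
f 28 50 54
f 50 33 57
f 54 57 34
f 50 57 54
f 29 55 43
f 55 34 56
f 43 56 30
f 55 56 43
f 27 39 63
f 39 29 64
f 63 64 36
f 39 64 63
f 31 44 60
f 44 27 59
f 60 59 35
f 44 59 60
f 33 51 52
f 51 31 48
f 52 48 32
f 51 48 52
f 34 57 53
f 57 33 49
f 53 49 26
f 57 49 53



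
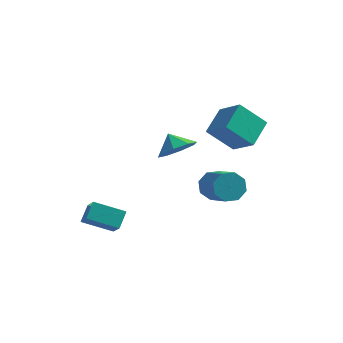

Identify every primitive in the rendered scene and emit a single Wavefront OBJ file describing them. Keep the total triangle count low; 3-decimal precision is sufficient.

v 1.445 1.9 -3.287
v 1.928 1.702 -4.056
v 3.018 0.263 -3.003
v 2.535 0.46 -2.233
v 2.232 2.216 -3.668
v 3.322 0.776 -2.615
v 2.075 2.544 -3.057
v 3.164 1.105 -2.004
v 1.549 2.495 -2.58
v 2.638 1.056 -1.527
v 0.962 2.097 -2.517
v 2.052 0.658 -1.464
v 0.658 1.584 -2.905
v 1.748 0.144 -1.852
v 0.816 1.255 -3.516
v 1.905 -0.184 -2.463
v 1.342 1.304 -3.993
v 2.431 -0.135 -2.94
v 2.611 -1.026 3.132
v 2.963 0.475 3.871
v 1.445 -0.263 2.14
v 1.797 1.238 2.879
v 3.923 -0.698 1.841
v 4.275 0.803 2.58
v 2.757 0.065 0.849
v 3.109 1.566 1.588
v 0.292 -1.387 1.356
v 0.933 -1.758 2.128
v -0.312 -0.873 2.104
v 1.183 -1.036 1.833
v 0.911 -0.52 1.259
v 0.276 -0.511 0.742
v -0.349 -1.016 0.584
v -0.599 -1.738 0.878
v -0.327 -2.254 1.453
v 0.307 -2.263 1.97
v -3.971 -3.847 -2.984
v -3.388 -4.786 -1.971
v -3.843 -3.039 -2.309
v -3.26 -3.979 -1.296
v -2.4 -3.561 -3.624
v -1.817 -4.501 -2.611
v -2.272 -2.754 -2.949
v -1.689 -3.693 -1.936
f 2 1 5
f 2 5 3
f 3 5 6
f 3 6 4
f 5 1 7
f 5 7 6
f 6 7 8
f 6 8 4
f 7 1 9
f 7 9 8
f 8 9 10
f 8 10 4
f 9 1 11
f 9 11 10
f 10 11 12
f 10 12 4
f 11 1 13
f 11 13 12
f 12 13 14
f 12 14 4
f 13 1 15
f 13 15 14
f 14 15 16
f 14 16 4
f 15 1 17
f 15 17 16
f 16 17 18
f 16 18 4
f 17 1 2
f 17 2 18
f 18 2 3
f 18 3 4
f 20 22 19
f 23 20 19
f 19 22 21
f 21 23 19
f 20 26 22
f 24 20 23
f 24 26 20
f 22 26 21
f 25 23 21
f 21 26 25
f 25 24 23
f 26 24 25
f 28 27 30
f 28 30 29
f 30 27 31
f 30 31 29
f 31 27 32
f 31 32 29
f 32 27 33
f 32 33 29
f 33 27 34
f 33 34 29
f 34 27 35
f 34 35 29
f 35 27 36
f 35 36 29
f 36 27 28
f 36 28 29
f 38 40 37
f 41 38 37
f 37 40 39
f 39 41 37
f 38 44 40
f 42 38 41
f 42 44 38
f 40 44 39
f 43 41 39
f 39 44 43
f 43 42 41
f 44 42 43



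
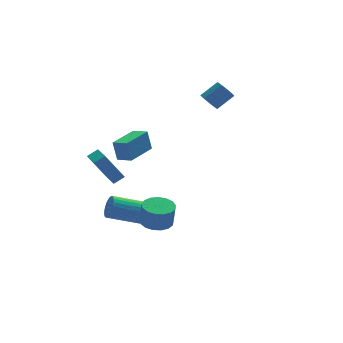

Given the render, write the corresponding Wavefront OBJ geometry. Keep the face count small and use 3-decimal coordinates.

v -2.902 -1.529 1.791
v -3.091 -1.279 3.104
v -3.531 -0.762 1.555
v -3.72 -0.512 2.868
v -1.26 -0.188 1.772
v -1.449 0.062 3.085
v -1.889 0.579 1.536
v -2.078 0.829 2.849
v 3.184 2.508 3.55
v 3.614 2.211 3.041
v 4.746 2.374 3.9
v 4.316 2.672 4.41
v 3.611 2.616 2.968
v 4.742 2.779 3.827
v 3.472 2.987 3.08
v 4.604 3.15 3.939
v 3.242 3.206 3.342
v 4.374 3.369 4.201
v 2.994 3.203 3.67
v 4.125 3.366 4.529
v 2.806 2.98 3.96
v 3.937 3.143 4.819
v 2.738 2.607 4.12
v 3.869 2.77 4.979
v 2.812 2.203 4.099
v 3.943 2.366 4.958
v 3.004 1.896 3.904
v 4.135 2.059 4.763
v 3.253 1.783 3.597
v 4.385 1.946 4.456
v 3.481 1.901 3.275
v 4.612 2.064 4.134
v -1.847 -2.951 -2.742
v -1.06 -3.54 -2.863
v -0.986 -3.737 -1.418
v -1.773 -3.149 -1.298
v -0.872 -3.108 -2.813
v -0.798 -3.305 -1.369
v -0.907 -2.64 -2.748
v -0.833 -2.837 -1.303
v -1.158 -2.243 -2.681
v -1.084 -2.44 -1.236
v -1.566 -2.009 -2.628
v -1.493 -2.206 -1.183
v -2.039 -1.991 -2.601
v -1.965 -2.188 -1.157
v -2.468 -2.192 -2.607
v -2.394 -2.389 -1.162
v -2.754 -2.568 -2.644
v -2.68 -2.765 -1.199
v -2.833 -3.031 -2.703
v -2.759 -3.229 -1.258
v -2.686 -3.477 -2.771
v -2.612 -3.674 -1.326
v -2.346 -3.801 -2.833
v -2.272 -3.999 -1.388
v -1.892 -3.932 -2.874
v -1.819 -4.129 -1.429
v -1.428 -3.837 -2.885
v -1.354 -4.034 -1.44
v -4.366 1.293 0.27
v -3.661 1.373 0.681
v -4.409 2.727 0.06
v -3.703 2.807 0.471
v -3.257 1.053 -1.591
v -2.551 1.133 -1.18
v -3.299 2.487 -1.801
v -2.594 2.567 -1.39
v -1.637 0.537 -4.143
v -1.334 0.934 -3.493
v -3.32 1.261 -2.767
v -3.623 0.863 -3.417
v -1.371 1.174 -3.701
v -3.357 1.501 -2.976
v -1.448 1.317 -3.977
v -3.434 1.644 -3.251
v -1.554 1.341 -4.278
v -3.54 1.668 -3.552
v -1.672 1.243 -4.558
v -3.659 1.569 -3.833
v -1.786 1.037 -4.776
v -3.772 1.363 -4.05
v -1.876 0.754 -4.896
v -3.863 1.081 -4.17
v -1.93 0.439 -4.902
v -3.917 0.766 -4.177
v -1.94 0.139 -4.793
v -3.926 0.466 -4.067
v -1.903 -0.101 -4.584
v -3.889 0.226 -3.859
v -1.826 -0.244 -4.309
v -3.812 0.083 -3.583
v -1.72 -0.268 -4.008
v -3.706 0.059 -3.282
v -1.601 -0.169 -3.727
v -3.588 0.157 -3.002
v -1.488 0.037 -3.51
v -3.474 0.363 -2.784
v -1.397 0.319 -3.39
v -3.384 0.646 -2.664
v -1.343 0.634 -3.383
v -3.33 0.961 -2.658
f 2 4 1
f 5 2 1
f 1 4 3
f 3 5 1
f 2 8 4
f 6 2 5
f 6 8 2
f 4 8 3
f 7 5 3
f 3 8 7
f 7 6 5
f 8 6 7
f 10 9 13
f 10 13 11
f 11 13 14
f 11 14 12
f 13 9 15
f 13 15 14
f 14 15 16
f 14 16 12
f 15 9 17
f 15 17 16
f 16 17 18
f 16 18 12
f 17 9 19
f 17 19 18
f 18 19 20
f 18 20 12
f 19 9 21
f 19 21 20
f 20 21 22
f 20 22 12
f 21 9 23
f 21 23 22
f 22 23 24
f 22 24 12
f 23 9 25
f 23 25 24
f 24 25 26
f 24 26 12
f 25 9 27
f 25 27 26
f 26 27 28
f 26 28 12
f 27 9 29
f 27 29 28
f 28 29 30
f 28 30 12
f 29 9 31
f 29 31 30
f 30 31 32
f 30 32 12
f 31 9 10
f 31 10 32
f 32 10 11
f 32 11 12
f 34 33 37
f 34 37 35
f 35 37 38
f 35 38 36
f 37 33 39
f 37 39 38
f 38 39 40
f 38 40 36
f 39 33 41
f 39 41 40
f 40 41 42
f 40 42 36
f 41 33 43
f 41 43 42
f 42 43 44
f 42 44 36
f 43 33 45
f 43 45 44
f 44 45 46
f 44 46 36
f 45 33 47
f 45 47 46
f 46 47 48
f 46 48 36
f 47 33 49
f 47 49 48
f 48 49 50
f 48 50 36
f 49 33 51
f 49 51 50
f 50 51 52
f 50 52 36
f 51 33 53
f 51 53 52
f 52 53 54
f 52 54 36
f 53 33 55
f 53 55 54
f 54 55 56
f 54 56 36
f 55 33 57
f 55 57 56
f 56 57 58
f 56 58 36
f 57 33 59
f 57 59 58
f 58 59 60
f 58 60 36
f 59 33 34
f 59 34 60
f 60 34 35
f 60 35 36
f 62 64 61
f 65 62 61
f 61 64 63
f 63 65 61
f 62 68 64
f 66 62 65
f 66 68 62
f 64 68 63
f 67 65 63
f 63 68 67
f 67 66 65
f 68 66 67
f 70 69 73
f 70 73 71
f 71 73 74
f 71 74 72
f 73 69 75
f 73 75 74
f 74 75 76
f 74 76 72
f 75 69 77
f 75 77 76
f 76 77 78
f 76 78 72
f 77 69 79
f 77 79 78
f 78 79 80
f 78 80 72
f 79 69 81
f 79 81 80
f 80 81 82
f 80 82 72
f 81 69 83
f 81 83 82
f 82 83 84
f 82 84 72
f 83 69 85
f 83 85 84
f 84 85 86
f 84 86 72
f 85 69 87
f 85 87 86
f 86 87 88
f 86 88 72
f 87 69 89
f 87 89 88
f 88 89 90
f 88 90 72
f 89 69 91
f 89 91 90
f 90 91 92
f 90 92 72
f 91 69 93
f 91 93 92
f 92 93 94
f 92 94 72
f 93 69 95
f 93 95 94
f 94 95 96
f 94 96 72
f 95 69 97
f 95 97 96
f 96 97 98
f 96 98 72
f 97 69 99
f 97 99 98
f 98 99 100
f 98 100 72
f 99 69 101
f 99 101 100
f 100 101 102
f 100 102 72
f 101 69 70
f 101 70 102
f 102 70 71
f 102 71 72



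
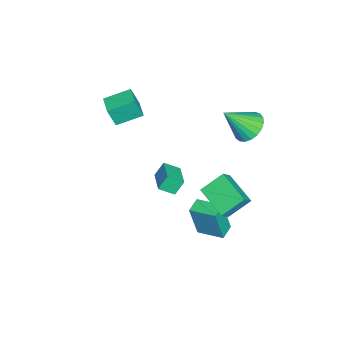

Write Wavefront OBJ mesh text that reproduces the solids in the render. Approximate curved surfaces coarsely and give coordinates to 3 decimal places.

v -0.189 -3.597 1.205
v -0.015 -4.006 2.447
v -0.88 -2.258 1.743
v -0.706 -2.667 2.985
v 0.926 -3.033 1.235
v 1.1 -3.442 2.477
v 0.235 -1.694 1.773
v 0.409 -2.103 3.015
v 2.042 2.205 -4.902
v 2.29 1.799 -2.785
v 2.39 3.706 -4.655
v 2.637 3.3 -2.537
v 2.943 2.02 -5.043
v 3.19 1.614 -2.925
v 3.29 3.521 -4.795
v 3.538 3.115 -2.678
v -0.348 3.947 1.634
v 0.439 3.645 1.043
v 0.308 2.693 3.146
v 0.607 3.981 1.249
v 0.609 4.311 1.522
v 0.446 4.578 1.814
v 0.145 4.736 2.075
v -0.24 4.758 2.26
v -0.645 4.639 2.337
v -0.998 4.4 2.292
v -1.238 4.083 2.134
v -1.325 3.743 1.889
v -1.243 3.437 1.6
v -1.006 3.22 1.317
v -0.655 3.129 1.089
v -0.251 3.178 0.955
v 0.136 3.361 0.939
v -0.827 0.054 -3.52
v -0.571 -0.817 -2.992
v 0.613 0.658 -3.219
v 0.868 -0.213 -2.691
v -0.468 -0.367 -4.389
v -0.213 -1.238 -3.861
v 0.971 0.237 -4.088
v 1.227 -0.634 -3.56
v 2.629 2.445 -1.543
v 3.27 2.229 -0.848
v 1.922 3.482 -0.566
v 2.564 3.266 0.128
v 3.836 3.894 -2.208
v 4.478 3.678 -1.514
v 3.13 4.931 -1.232
v 3.771 4.715 -0.537
f 2 4 1
f 5 2 1
f 1 4 3
f 3 5 1
f 2 8 4
f 6 2 5
f 6 8 2
f 4 8 3
f 7 5 3
f 3 8 7
f 7 6 5
f 8 6 7
f 10 12 9
f 13 10 9
f 9 12 11
f 11 13 9
f 10 16 12
f 14 10 13
f 14 16 10
f 12 16 11
f 15 13 11
f 11 16 15
f 15 14 13
f 16 14 15
f 18 17 20
f 18 20 19
f 20 17 21
f 20 21 19
f 21 17 22
f 21 22 19
f 22 17 23
f 22 23 19
f 23 17 24
f 23 24 19
f 24 17 25
f 24 25 19
f 25 17 26
f 25 26 19
f 26 17 27
f 26 27 19
f 27 17 28
f 27 28 19
f 28 17 29
f 28 29 19
f 29 17 30
f 29 30 19
f 30 17 31
f 30 31 19
f 31 17 32
f 31 32 19
f 32 17 33
f 32 33 19
f 33 17 18
f 33 18 19
f 35 37 34
f 38 35 34
f 34 37 36
f 36 38 34
f 35 41 37
f 39 35 38
f 39 41 35
f 37 41 36
f 40 38 36
f 36 41 40
f 40 39 38
f 41 39 40
f 43 45 42
f 46 43 42
f 42 45 44
f 44 46 42
f 43 49 45
f 47 43 46
f 47 49 43
f 45 49 44
f 48 46 44
f 44 49 48
f 48 47 46
f 49 47 48



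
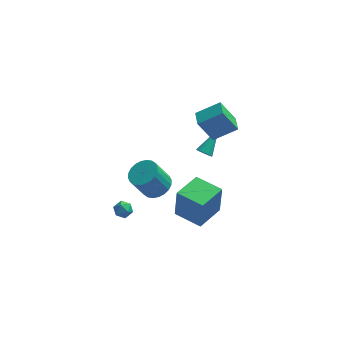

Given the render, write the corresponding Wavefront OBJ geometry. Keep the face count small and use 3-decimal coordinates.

v -0.813 3.672 -4.778
v -0.269 4.472 -4.37
v -1.122 4.188 -2.674
v -1.667 3.388 -3.082
v -0.604 4.664 -4.506
v -1.457 4.38 -2.81
v -0.971 4.706 -4.684
v -1.824 4.422 -2.988
v -1.314 4.59 -4.876
v -2.167 4.306 -3.18
v -1.58 4.335 -5.053
v -2.434 4.05 -3.357
v -1.73 3.978 -5.188
v -2.584 3.694 -3.492
v -1.741 3.575 -5.261
v -2.594 3.291 -3.565
v -1.61 3.187 -5.26
v -2.463 2.903 -3.564
v -1.358 2.872 -5.186
v -2.211 2.588 -3.49
v -1.023 2.68 -5.05
v -1.876 2.396 -3.354
v -0.656 2.638 -4.872
v -1.509 2.354 -3.176
v -0.313 2.754 -4.68
v -1.166 2.47 -2.984
v -0.046 3.01 -4.503
v -0.9 2.725 -2.807
v 0.104 3.366 -4.368
v -0.75 3.082 -2.672
v 0.114 3.769 -4.295
v -0.739 3.485 -2.599
v -0.017 4.157 -4.296
v -0.87 3.873 -2.6
v 2.139 3.114 -0.653
v 2.573 2.781 -0.595
v 3.021 4.466 0.493
v 2.631 2.939 -0.825
v 2.556 3.143 -1.009
v 2.37 3.339 -1.098
v 2.122 3.475 -1.067
v 1.878 3.514 -0.925
v 1.704 3.446 -0.71
v 1.647 3.289 -0.48
v 1.721 3.084 -0.296
v 1.907 2.888 -0.208
v 2.155 2.752 -0.239
v 2.399 2.713 -0.38
v -3.262 -1.561 -1.285
v -2.994 -1.164 -1.727
v -2.346 -2.076 -1.193
v -2.078 -1.679 -1.635
v -2.24 -1.449 -1.047
v -2.806 -1.131 -1.104
v -2.534 -2.109 -1.816
v -3.1 -1.791 -1.873
v -2.544 -1.503 -2.056
v -2.363 -1.095 -1.58
v -2.977 -2.145 -1.34
v -2.796 -1.737 -0.864
v 0.394 -0.265 -3.384
v 0.511 -0.202 -1.268
v 1.563 1.391 -3.498
v 1.679 1.454 -1.382
v 1.961 -1.374 -3.438
v 2.077 -1.311 -1.322
v 3.129 0.282 -3.552
v 3.246 0.345 -1.436
v 1.716 1.46 4.054
v 3.207 1.702 4.919
v 1.576 2.589 3.98
v 3.067 2.831 4.844
v 2.653 1.469 2.436
v 4.144 1.711 3.3
v 2.513 2.598 2.361
v 4.004 2.84 3.226
f 2 1 5
f 2 5 3
f 3 5 6
f 3 6 4
f 5 1 7
f 5 7 6
f 6 7 8
f 6 8 4
f 7 1 9
f 7 9 8
f 8 9 10
f 8 10 4
f 9 1 11
f 9 11 10
f 10 11 12
f 10 12 4
f 11 1 13
f 11 13 12
f 12 13 14
f 12 14 4
f 13 1 15
f 13 15 14
f 14 15 16
f 14 16 4
f 15 1 17
f 15 17 16
f 16 17 18
f 16 18 4
f 17 1 19
f 17 19 18
f 18 19 20
f 18 20 4
f 19 1 21
f 19 21 20
f 20 21 22
f 20 22 4
f 21 1 23
f 21 23 22
f 22 23 24
f 22 24 4
f 23 1 25
f 23 25 24
f 24 25 26
f 24 26 4
f 25 1 27
f 25 27 26
f 26 27 28
f 26 28 4
f 27 1 29
f 27 29 28
f 28 29 30
f 28 30 4
f 29 1 31
f 29 31 30
f 30 31 32
f 30 32 4
f 31 1 33
f 31 33 32
f 32 33 34
f 32 34 4
f 33 1 2
f 33 2 34
f 34 2 3
f 34 3 4
f 36 35 38
f 36 38 37
f 38 35 39
f 38 39 37
f 39 35 40
f 39 40 37
f 40 35 41
f 40 41 37
f 41 35 42
f 41 42 37
f 42 35 43
f 42 43 37
f 43 35 44
f 43 44 37
f 44 35 45
f 44 45 37
f 45 35 46
f 45 46 37
f 46 35 47
f 46 47 37
f 47 35 48
f 47 48 37
f 48 35 36
f 48 36 37
f 49 60 54
f 49 54 50
f 49 50 56
f 49 56 59
f 49 59 60
f 50 54 58
f 54 60 53
f 60 59 51
f 59 56 55
f 56 50 57
f 52 58 53
f 52 53 51
f 52 51 55
f 52 55 57
f 52 57 58
f 53 58 54
f 51 53 60
f 55 51 59
f 57 55 56
f 58 57 50
f 62 64 61
f 65 62 61
f 61 64 63
f 63 65 61
f 62 68 64
f 66 62 65
f 66 68 62
f 64 68 63
f 67 65 63
f 63 68 67
f 67 66 65
f 68 66 67
f 70 72 69
f 73 70 69
f 69 72 71
f 71 73 69
f 70 76 72
f 74 70 73
f 74 76 70
f 72 76 71
f 75 73 71
f 71 76 75
f 75 74 73
f 76 74 75



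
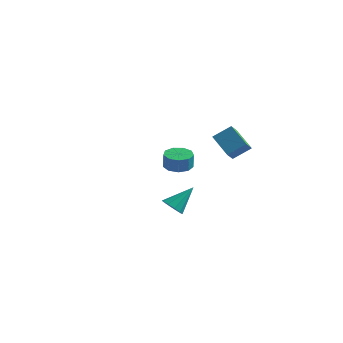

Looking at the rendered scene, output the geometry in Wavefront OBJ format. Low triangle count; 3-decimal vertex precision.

v -0.776 3.911 1.236
v 0.061 3.602 1.124
v 0.154 3.479 2.152
v -0.684 3.789 2.264
v 0.071 4.213 1.196
v 0.163 4.09 2.224
v -0.316 4.683 1.287
v -0.224 4.561 2.315
v -0.918 4.792 1.354
v -0.826 4.669 2.382
v -1.454 4.489 1.366
v -1.362 4.366 2.394
v -1.673 3.916 1.317
v -1.58 3.793 2.345
v -1.472 3.34 1.23
v -1.379 3.217 2.259
v -0.945 3.032 1.146
v -0.853 2.909 2.175
v -0.34 3.135 1.104
v -0.247 3.013 2.132
v 1.694 4.133 3.7
v 1.698 3.429 4.293
v 2.571 4.788 4.472
v 2.575 4.085 5.065
v 3.025 3.395 2.815
v 3.029 2.692 3.408
v 3.902 4.051 3.587
v 3.906 3.347 4.18
v 3.092 -4.071 2.143
v 3.449 -3.732 1.617
v 3.788 -2.949 3.337
v 3.052 -3.535 1.663
v 2.671 -3.543 1.893
v 2.451 -3.752 2.218
v 2.475 -4.083 2.514
v 2.735 -4.409 2.669
v 3.131 -4.606 2.623
v 3.513 -4.599 2.393
v 3.733 -4.389 2.068
v 3.709 -4.059 1.772
f 2 1 5
f 2 5 3
f 3 5 6
f 3 6 4
f 5 1 7
f 5 7 6
f 6 7 8
f 6 8 4
f 7 1 9
f 7 9 8
f 8 9 10
f 8 10 4
f 9 1 11
f 9 11 10
f 10 11 12
f 10 12 4
f 11 1 13
f 11 13 12
f 12 13 14
f 12 14 4
f 13 1 15
f 13 15 14
f 14 15 16
f 14 16 4
f 15 1 17
f 15 17 16
f 16 17 18
f 16 18 4
f 17 1 19
f 17 19 18
f 18 19 20
f 18 20 4
f 19 1 2
f 19 2 20
f 20 2 3
f 20 3 4
f 22 24 21
f 25 22 21
f 21 24 23
f 23 25 21
f 22 28 24
f 26 22 25
f 26 28 22
f 24 28 23
f 27 25 23
f 23 28 27
f 27 26 25
f 28 26 27
f 30 29 32
f 30 32 31
f 32 29 33
f 32 33 31
f 33 29 34
f 33 34 31
f 34 29 35
f 34 35 31
f 35 29 36
f 35 36 31
f 36 29 37
f 36 37 31
f 37 29 38
f 37 38 31
f 38 29 39
f 38 39 31
f 39 29 40
f 39 40 31
f 40 29 30
f 40 30 31



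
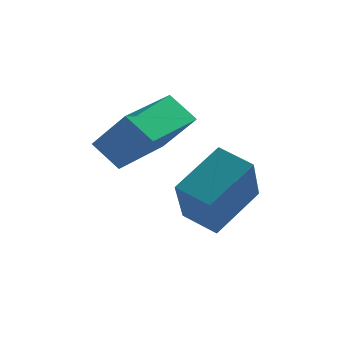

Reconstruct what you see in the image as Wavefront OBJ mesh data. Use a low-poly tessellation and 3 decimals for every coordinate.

v -3.165 3.513 -1.581
v -2.355 2.978 -0.412
v -2.054 5.164 -1.597
v -1.243 4.629 -0.427
v -2.517 3.071 -2.233
v -1.706 2.536 -1.063
v -1.405 4.722 -2.248
v -0.595 4.187 -1.079
v -0.188 2.344 -4.115
v -0.417 1.284 -2.604
v -0.984 2.955 -3.808
v -1.213 1.895 -2.296
v 0.893 3.325 -3.264
v 0.664 2.265 -1.752
v 0.097 3.936 -2.956
v -0.132 2.876 -1.445
f 2 4 1
f 5 2 1
f 1 4 3
f 3 5 1
f 2 8 4
f 6 2 5
f 6 8 2
f 4 8 3
f 7 5 3
f 3 8 7
f 7 6 5
f 8 6 7
f 10 12 9
f 13 10 9
f 9 12 11
f 11 13 9
f 10 16 12
f 14 10 13
f 14 16 10
f 12 16 11
f 15 13 11
f 11 16 15
f 15 14 13
f 16 14 15



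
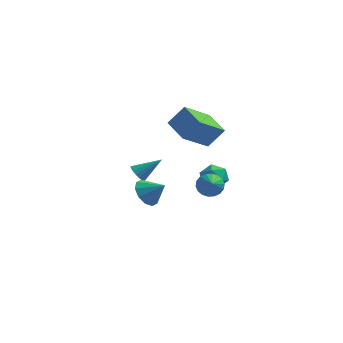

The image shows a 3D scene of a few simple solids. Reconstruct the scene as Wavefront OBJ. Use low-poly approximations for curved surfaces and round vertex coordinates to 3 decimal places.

v 2.797 1.334 0.899
v 3.343 1.84 1.266
v 3.737 0.96 0.014
v 4.283 1.466 0.381
v 4.018 0.786 0.776
v 3.436 1.016 1.323
v 3.644 1.784 -0.043
v 3.062 2.014 0.504
v 3.867 2.118 0.684
v 4.098 1.501 1.19
v 2.982 1.299 0.09
v 3.213 0.682 0.596
v 0.215 0.466 -0.251
v 0.755 0.412 -0.956
v 1.165 0.274 0.491
v 0.737 0.938 -0.796
v 0.52 1.284 -0.428
v 0.186 1.318 0.008
v -0.136 1.026 0.345
v -0.325 0.521 0.455
v -0.307 -0.005 0.295
v -0.089 -0.351 -0.074
v 0.244 -0.385 -0.51
v 0.567 -0.093 -0.847
v -0.658 3.288 -0.588
v -0.285 3.261 -1.07
v 0.558 3.712 0.328
v -0.38 3.537 -1.071
v -0.539 3.756 -0.961
v -0.726 3.867 -0.766
v -0.896 3.846 -0.53
v -1.012 3.697 -0.308
v -1.047 3.455 -0.149
v -0.992 3.174 -0.091
v -0.861 2.919 -0.147
v -0.683 2.749 -0.304
v -0.5 2.702 -0.526
v -0.352 2.79 -0.763
v -0.274 2.991 -0.959
v 2.088 4.535 2.139
v 0.929 3.253 3.367
v 2.921 4.813 3.216
v 1.763 3.531 4.444
v 3.017 3.309 1.736
v 1.859 2.027 2.964
v 3.851 3.587 2.813
v 2.692 2.305 4.041
v 3.745 -2.657 2.48
v 3.999 -3.004 1.927
v 3.935 -3.603 3.16
v 4.253 -2.867 2.046
v 4.406 -2.689 2.251
v 4.428 -2.505 2.501
v 4.315 -2.351 2.747
v 4.089 -2.257 2.94
v 3.795 -2.243 3.042
v 3.491 -2.311 3.033
v 3.237 -2.447 2.914
v 3.084 -2.625 2.709
v 3.062 -2.81 2.459
v 3.175 -2.964 2.213
v 3.401 -3.057 2.02
v 3.695 -3.072 1.918
f 1 12 6
f 1 6 2
f 1 2 8
f 1 8 11
f 1 11 12
f 2 6 10
f 6 12 5
f 12 11 3
f 11 8 7
f 8 2 9
f 4 10 5
f 4 5 3
f 4 3 7
f 4 7 9
f 4 9 10
f 5 10 6
f 3 5 12
f 7 3 11
f 9 7 8
f 10 9 2
f 14 13 16
f 14 16 15
f 16 13 17
f 16 17 15
f 17 13 18
f 17 18 15
f 18 13 19
f 18 19 15
f 19 13 20
f 19 20 15
f 20 13 21
f 20 21 15
f 21 13 22
f 21 22 15
f 22 13 23
f 22 23 15
f 23 13 24
f 23 24 15
f 24 13 14
f 24 14 15
f 26 25 28
f 26 28 27
f 28 25 29
f 28 29 27
f 29 25 30
f 29 30 27
f 30 25 31
f 30 31 27
f 31 25 32
f 31 32 27
f 32 25 33
f 32 33 27
f 33 25 34
f 33 34 27
f 34 25 35
f 34 35 27
f 35 25 36
f 35 36 27
f 36 25 37
f 36 37 27
f 37 25 38
f 37 38 27
f 38 25 39
f 38 39 27
f 39 25 26
f 39 26 27
f 41 43 40
f 44 41 40
f 40 43 42
f 42 44 40
f 41 47 43
f 45 41 44
f 45 47 41
f 43 47 42
f 46 44 42
f 42 47 46
f 46 45 44
f 47 45 46
f 49 48 51
f 49 51 50
f 51 48 52
f 51 52 50
f 52 48 53
f 52 53 50
f 53 48 54
f 53 54 50
f 54 48 55
f 54 55 50
f 55 48 56
f 55 56 50
f 56 48 57
f 56 57 50
f 57 48 58
f 57 58 50
f 58 48 59
f 58 59 50
f 59 48 60
f 59 60 50
f 60 48 61
f 60 61 50
f 61 48 62
f 61 62 50
f 62 48 63
f 62 63 50
f 63 48 49
f 63 49 50



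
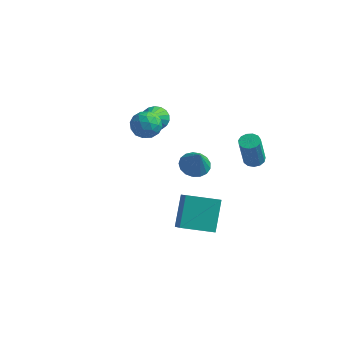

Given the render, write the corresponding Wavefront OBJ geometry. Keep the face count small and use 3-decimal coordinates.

v -3.96 4.478 -1.233
v -3.343 4.14 -1.778
v -3.6 2.902 0.153
v -3.134 4.388 -1.551
v -3.088 4.654 -1.26
v -3.215 4.885 -0.965
v -3.49 5.035 -0.722
v -3.858 5.075 -0.581
v -4.246 4.997 -0.569
v -4.577 4.816 -0.688
v -4.787 4.569 -0.915
v -4.832 4.303 -1.206
v -4.705 4.072 -1.501
v -4.431 3.922 -1.744
v -4.063 3.882 -1.885
v -3.675 3.96 -1.897
v -3.951 2.505 0.06
v -3.386 2.6 0.903
v -3.094 1.16 -0.363
v -2.529 1.255 0.48
v -3.512 0.993 0.552
v -4.042 1.824 0.813
v -2.438 1.936 -0.273
v -2.968 2.767 -0.012
v -2.451 2.248 0.698
v -3.114 1.665 1.207
v -3.366 2.095 -0.667
v -4.029 1.512 -0.158
v -3.744 2.671 0.519
v -2.736 1.089 0.021
v -3.314 0.935 0.063
v -2.982 0.991 0.559
v -4.129 2.215 0.466
v -3.797 2.27 0.962
v -3.871 1.325 0.755
v -2.683 1.49 -0.422
v -2.351 1.545 0.074
v -3.498 2.769 -0.019
v -3.166 2.825 0.477
v -2.609 2.435 -0.215
v -2.862 2.52 0.894
v -2.358 1.729 0.645
v -2.305 2.129 0.202
v -2.616 2.618 0.356
v -3.252 2.177 1.193
v -2.748 1.386 0.945
v -3.326 1.232 0.987
v -3.637 1.721 1.14
v -2.702 1.97 1.072
v -3.732 2.374 -0.405
v -3.228 1.583 -0.653
v -2.843 2.039 -0.6
v -3.154 2.528 -0.447
v -4.122 2.031 -0.105
v -3.618 1.24 -0.354
v -3.864 1.142 0.184
v -4.175 1.631 0.338
v -3.778 1.79 -0.532
v 1.25 -3.49 -3.17
v 2.062 -4.553 -2.089
v 0.941 -2.08 -1.55
v 1.752 -3.143 -0.469
v 3.008 -2.597 -3.611
v 3.819 -3.66 -2.53
v 2.698 -1.187 -1.991
v 3.51 -2.25 -0.91
v 3.052 3.312 -1.668
v 3.591 2.941 -1.752
v 3.508 2.357 0.284
v 2.968 2.728 0.368
v 3.711 3.279 -1.651
v 3.627 2.694 0.385
v 3.621 3.626 -1.555
v 3.537 3.042 0.482
v 3.35 3.874 -1.495
v 3.267 3.29 0.542
v 2.985 3.944 -1.49
v 2.902 3.36 0.547
v 2.641 3.813 -1.541
v 2.558 3.229 0.495
v 2.427 3.523 -1.633
v 2.344 2.939 0.403
v 2.412 3.166 -1.736
v 2.328 2.582 0.3
v 2.599 2.855 -1.818
v 2.516 2.271 0.219
v 2.931 2.69 -1.852
v 2.847 2.106 0.185
v 3.301 2.722 -1.827
v 3.217 2.138 0.209
v -0.753 3.29 -3.527
v -0.114 2.716 -3.978
v -0.167 2.75 -2.013
v 0.115 3.116 -3.924
v 0.145 3.556 -3.779
v -0.03 3.935 -3.576
v -0.371 4.166 -3.362
v -0.799 4.196 -3.186
v -1.217 4.019 -3.087
v -1.528 3.675 -3.09
v -1.662 3.242 -3.192
v -1.587 2.82 -3.372
v -1.321 2.506 -3.586
v -0.925 2.371 -3.787
v -0.489 2.447 -3.929
f 2 1 4
f 2 4 3
f 4 1 5
f 4 5 3
f 5 1 6
f 5 6 3
f 6 1 7
f 6 7 3
f 7 1 8
f 7 8 3
f 8 1 9
f 8 9 3
f 9 1 10
f 9 10 3
f 10 1 11
f 10 11 3
f 11 1 12
f 11 12 3
f 12 1 13
f 12 13 3
f 13 1 14
f 13 14 3
f 14 1 15
f 14 15 3
f 15 1 16
f 15 16 3
f 16 1 2
f 16 2 3
f 17 54 33
f 54 28 57
f 33 57 22
f 54 57 33
f 17 33 29
f 33 22 34
f 29 34 18
f 33 34 29
f 17 29 38
f 29 18 39
f 38 39 24
f 29 39 38
f 17 38 50
f 38 24 53
f 50 53 27
f 38 53 50
f 17 50 54
f 50 27 58
f 54 58 28
f 50 58 54
f 18 34 45
f 34 22 48
f 45 48 26
f 34 48 45
f 22 57 35
f 57 28 56
f 35 56 21
f 57 56 35
f 28 58 55
f 58 27 51
f 55 51 19
f 58 51 55
f 27 53 52
f 53 24 40
f 52 40 23
f 53 40 52
f 24 39 44
f 39 18 41
f 44 41 25
f 39 41 44
f 20 46 32
f 46 26 47
f 32 47 21
f 46 47 32
f 20 32 30
f 32 21 31
f 30 31 19
f 32 31 30
f 20 30 37
f 30 19 36
f 37 36 23
f 30 36 37
f 20 37 42
f 37 23 43
f 42 43 25
f 37 43 42
f 20 42 46
f 42 25 49
f 46 49 26
f 42 49 46
f 21 47 35
f 47 26 48
f 35 48 22
f 47 48 35
f 19 31 55
f 31 21 56
f 55 56 28
f 31 56 55
f 23 36 52
f 36 19 51
f 52 51 27
f 36 51 52
f 25 43 44
f 43 23 40
f 44 40 24
f 43 40 44
f 26 49 45
f 49 25 41
f 45 41 18
f 49 41 45
f 60 62 59
f 63 60 59
f 59 62 61
f 61 63 59
f 60 66 62
f 64 60 63
f 64 66 60
f 62 66 61
f 65 63 61
f 61 66 65
f 65 64 63
f 66 64 65
f 68 67 71
f 68 71 69
f 69 71 72
f 69 72 70
f 71 67 73
f 71 73 72
f 72 73 74
f 72 74 70
f 73 67 75
f 73 75 74
f 74 75 76
f 74 76 70
f 75 67 77
f 75 77 76
f 76 77 78
f 76 78 70
f 77 67 79
f 77 79 78
f 78 79 80
f 78 80 70
f 79 67 81
f 79 81 80
f 80 81 82
f 80 82 70
f 81 67 83
f 81 83 82
f 82 83 84
f 82 84 70
f 83 67 85
f 83 85 84
f 84 85 86
f 84 86 70
f 85 67 87
f 85 87 86
f 86 87 88
f 86 88 70
f 87 67 89
f 87 89 88
f 88 89 90
f 88 90 70
f 89 67 68
f 89 68 90
f 90 68 69
f 90 69 70
f 92 91 94
f 92 94 93
f 94 91 95
f 94 95 93
f 95 91 96
f 95 96 93
f 96 91 97
f 96 97 93
f 97 91 98
f 97 98 93
f 98 91 99
f 98 99 93
f 99 91 100
f 99 100 93
f 100 91 101
f 100 101 93
f 101 91 102
f 101 102 93
f 102 91 103
f 102 103 93
f 103 91 104
f 103 104 93
f 104 91 105
f 104 105 93
f 105 91 92
f 105 92 93



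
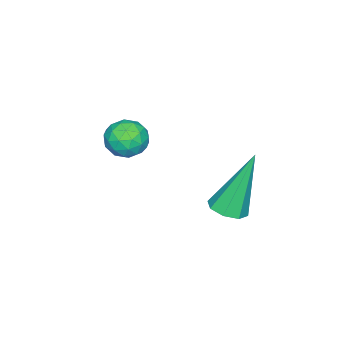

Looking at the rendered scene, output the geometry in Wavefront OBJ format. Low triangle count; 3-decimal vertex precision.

v 2.719 -0.112 1.051
v 3.187 -0.383 1.26
v 2.121 0.352 2.989
v 3.261 0.047 1.18
v 3.018 0.384 1.025
v 2.599 0.431 0.885
v 2.251 0.159 0.842
v 2.176 -0.271 0.922
v 2.419 -0.608 1.078
v 2.838 -0.654 1.218
v 2.097 -3.03 2.865
v 2.764 -3.017 2.777
v 2.016 -3.823 2.123
v 2.683 -3.81 2.035
v 2.424 -4.038 2.613
v 2.474 -3.548 3.071
v 2.306 -3.292 1.829
v 2.356 -2.802 2.287
v 2.893 -3.179 2.136
v 2.966 -3.64 2.621
v 1.814 -3.2 2.279
v 1.887 -3.661 2.764
v 2.438 -2.954 2.886
v 2.342 -3.886 2.014
v 2.19 -4.02 2.354
v 2.582 -4.012 2.302
v 2.268 -3.266 3.059
v 2.66 -3.258 3.007
v 2.46 -3.858 2.911
v 2.12 -3.582 1.893
v 2.512 -3.574 1.841
v 2.198 -2.828 2.598
v 2.59 -2.82 2.546
v 2.32 -2.982 1.989
v 2.906 -3.041 2.458
v 2.858 -3.507 2.022
v 2.636 -3.203 1.9
v 2.666 -2.915 2.17
v 2.949 -3.312 2.743
v 2.901 -3.778 2.307
v 2.749 -3.912 2.647
v 2.778 -3.624 2.916
v 3.024 -3.407 2.366
v 1.879 -3.062 2.593
v 1.831 -3.528 2.157
v 2.002 -3.216 1.984
v 2.031 -2.928 2.253
v 1.922 -3.333 2.878
v 1.874 -3.799 2.442
v 2.114 -3.925 2.73
v 2.144 -3.637 3
v 1.756 -3.433 2.534
f 2 1 4
f 2 4 3
f 4 1 5
f 4 5 3
f 5 1 6
f 5 6 3
f 6 1 7
f 6 7 3
f 7 1 8
f 7 8 3
f 8 1 9
f 8 9 3
f 9 1 10
f 9 10 3
f 10 1 2
f 10 2 3
f 11 48 27
f 48 22 51
f 27 51 16
f 48 51 27
f 11 27 23
f 27 16 28
f 23 28 12
f 27 28 23
f 11 23 32
f 23 12 33
f 32 33 18
f 23 33 32
f 11 32 44
f 32 18 47
f 44 47 21
f 32 47 44
f 11 44 48
f 44 21 52
f 48 52 22
f 44 52 48
f 12 28 39
f 28 16 42
f 39 42 20
f 28 42 39
f 16 51 29
f 51 22 50
f 29 50 15
f 51 50 29
f 22 52 49
f 52 21 45
f 49 45 13
f 52 45 49
f 21 47 46
f 47 18 34
f 46 34 17
f 47 34 46
f 18 33 38
f 33 12 35
f 38 35 19
f 33 35 38
f 14 40 26
f 40 20 41
f 26 41 15
f 40 41 26
f 14 26 24
f 26 15 25
f 24 25 13
f 26 25 24
f 14 24 31
f 24 13 30
f 31 30 17
f 24 30 31
f 14 31 36
f 31 17 37
f 36 37 19
f 31 37 36
f 14 36 40
f 36 19 43
f 40 43 20
f 36 43 40
f 15 41 29
f 41 20 42
f 29 42 16
f 41 42 29
f 13 25 49
f 25 15 50
f 49 50 22
f 25 50 49
f 17 30 46
f 30 13 45
f 46 45 21
f 30 45 46
f 19 37 38
f 37 17 34
f 38 34 18
f 37 34 38
f 20 43 39
f 43 19 35
f 39 35 12
f 43 35 39

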